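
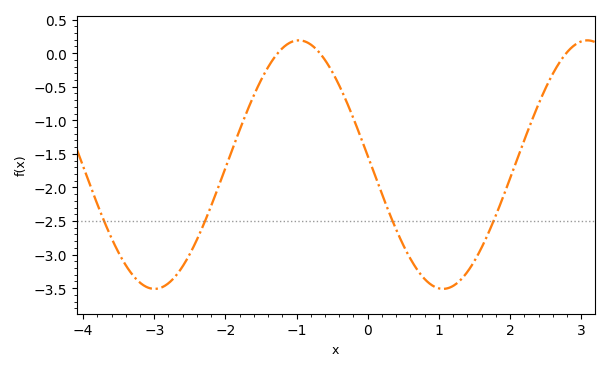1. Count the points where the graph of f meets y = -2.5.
4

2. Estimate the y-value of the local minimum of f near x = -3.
-3.51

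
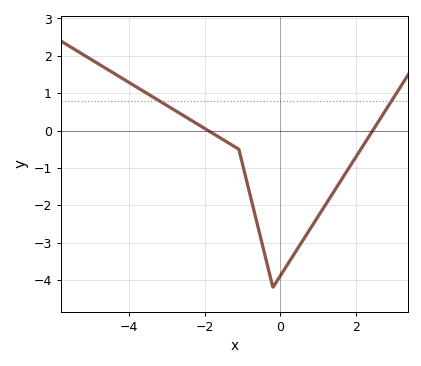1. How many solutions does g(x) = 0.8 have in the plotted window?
2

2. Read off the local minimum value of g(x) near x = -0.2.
-4.2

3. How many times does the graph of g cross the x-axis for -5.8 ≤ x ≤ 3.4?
2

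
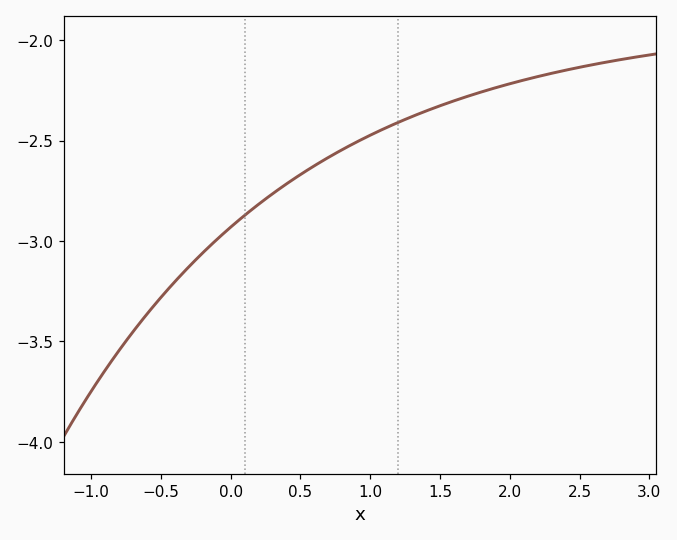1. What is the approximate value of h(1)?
-2.47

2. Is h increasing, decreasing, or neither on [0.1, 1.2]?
increasing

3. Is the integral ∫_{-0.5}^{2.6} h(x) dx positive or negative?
negative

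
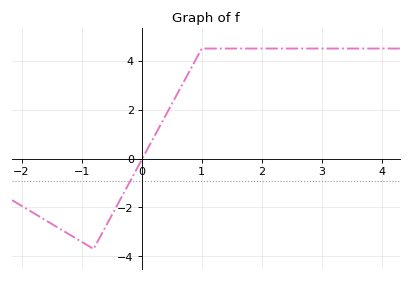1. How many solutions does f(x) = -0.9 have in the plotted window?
1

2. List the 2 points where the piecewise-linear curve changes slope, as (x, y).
(-0.8, -3.7); (1, 4.5)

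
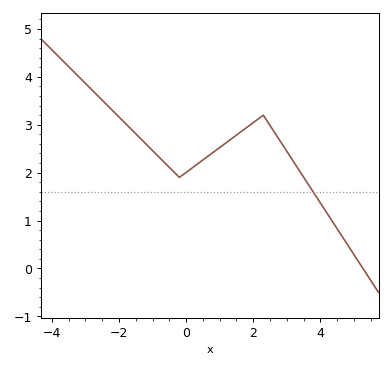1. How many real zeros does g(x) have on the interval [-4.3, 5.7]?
1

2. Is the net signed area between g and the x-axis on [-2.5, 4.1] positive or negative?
positive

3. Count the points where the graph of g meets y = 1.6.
1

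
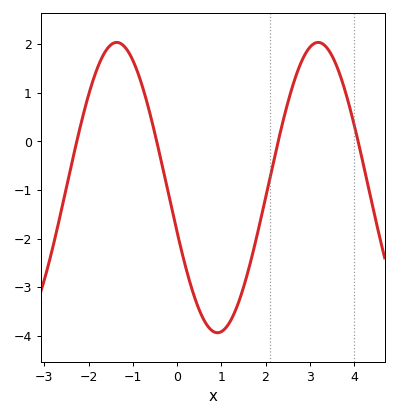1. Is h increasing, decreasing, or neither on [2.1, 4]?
neither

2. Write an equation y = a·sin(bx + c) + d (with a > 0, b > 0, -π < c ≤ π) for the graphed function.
y = 2.99sin(1.4x - 2.8) - 0.95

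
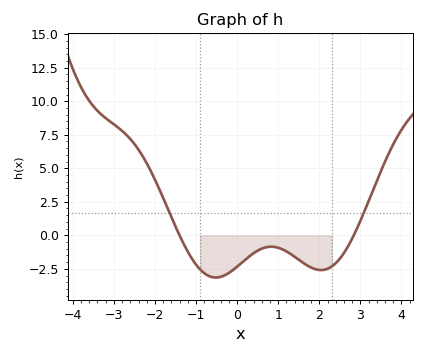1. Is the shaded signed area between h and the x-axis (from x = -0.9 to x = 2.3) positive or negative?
negative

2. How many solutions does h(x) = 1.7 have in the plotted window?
2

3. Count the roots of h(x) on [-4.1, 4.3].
2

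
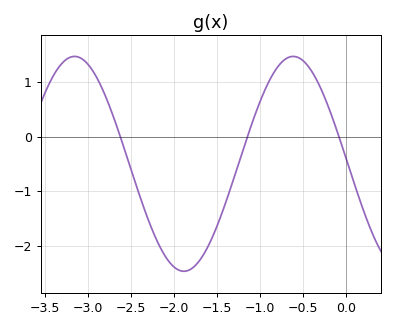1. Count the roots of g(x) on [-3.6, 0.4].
3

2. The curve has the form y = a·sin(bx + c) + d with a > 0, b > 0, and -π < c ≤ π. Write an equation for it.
y = 1.97sin(2.47x + 3.09) - 0.5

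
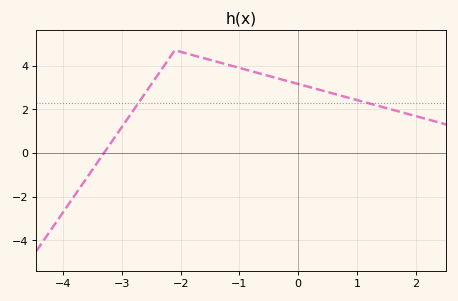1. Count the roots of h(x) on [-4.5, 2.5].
1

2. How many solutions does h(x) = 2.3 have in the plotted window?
2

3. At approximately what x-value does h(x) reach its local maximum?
-2.1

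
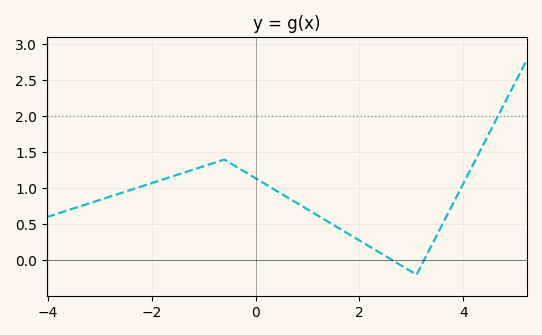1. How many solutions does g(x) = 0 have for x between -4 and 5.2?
2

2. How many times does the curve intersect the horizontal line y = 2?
1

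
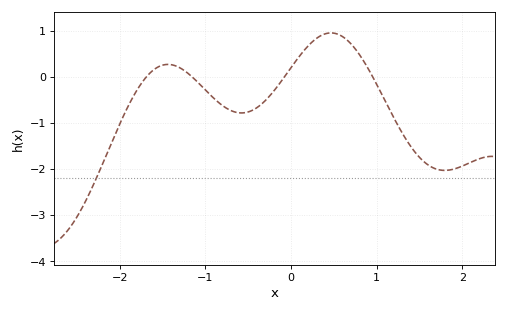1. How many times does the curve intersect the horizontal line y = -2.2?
1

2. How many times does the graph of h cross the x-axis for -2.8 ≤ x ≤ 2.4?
4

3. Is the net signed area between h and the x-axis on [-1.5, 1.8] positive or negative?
negative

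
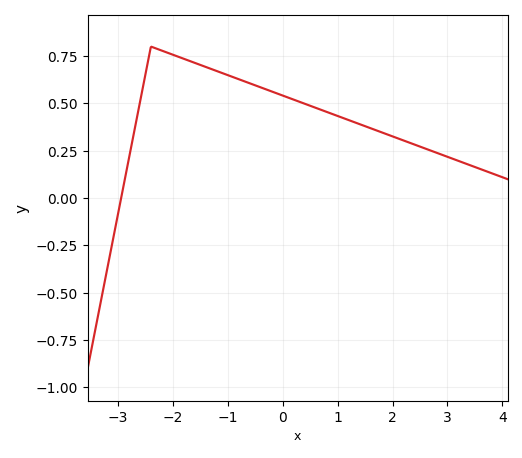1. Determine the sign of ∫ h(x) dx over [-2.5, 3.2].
positive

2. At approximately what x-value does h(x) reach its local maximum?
-2.4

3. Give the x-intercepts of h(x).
-2.94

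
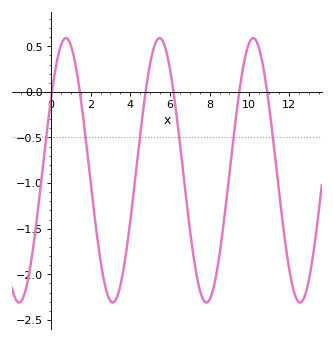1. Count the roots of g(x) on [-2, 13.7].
6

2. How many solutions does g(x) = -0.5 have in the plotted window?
6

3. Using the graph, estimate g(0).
-0.1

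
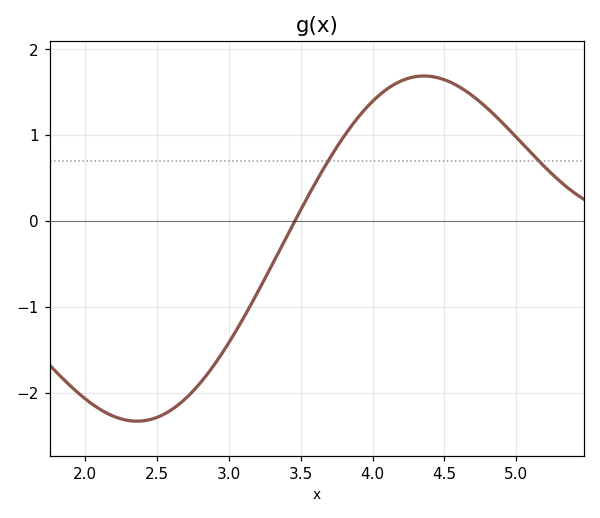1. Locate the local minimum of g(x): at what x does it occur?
2.35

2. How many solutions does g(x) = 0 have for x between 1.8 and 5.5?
1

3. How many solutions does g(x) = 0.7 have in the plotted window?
2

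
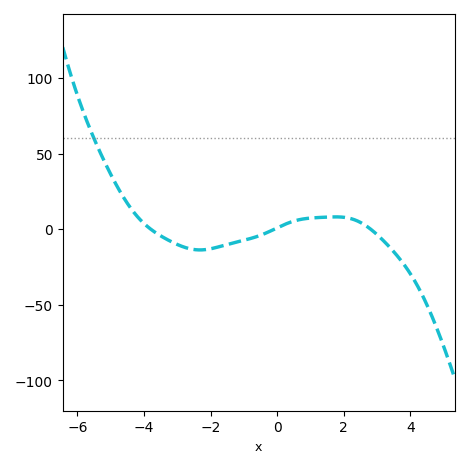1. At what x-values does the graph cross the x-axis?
-3.8, 0, 2.8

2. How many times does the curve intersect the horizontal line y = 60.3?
1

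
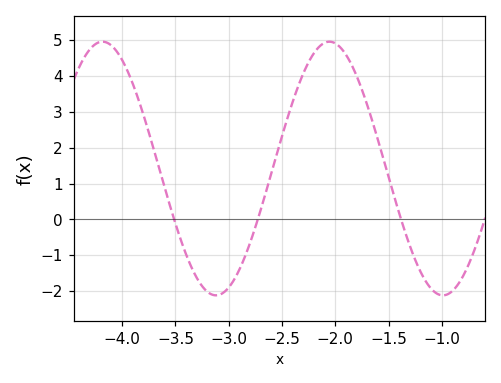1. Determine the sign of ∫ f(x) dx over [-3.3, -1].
positive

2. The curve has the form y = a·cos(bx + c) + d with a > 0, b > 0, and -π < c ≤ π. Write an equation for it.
y = 3.54cos(3x - 0.22) + 1.42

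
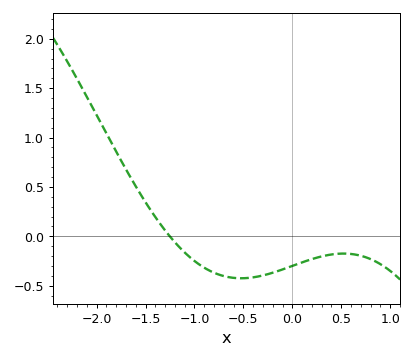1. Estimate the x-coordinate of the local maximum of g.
0.523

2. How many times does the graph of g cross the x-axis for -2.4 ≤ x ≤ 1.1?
1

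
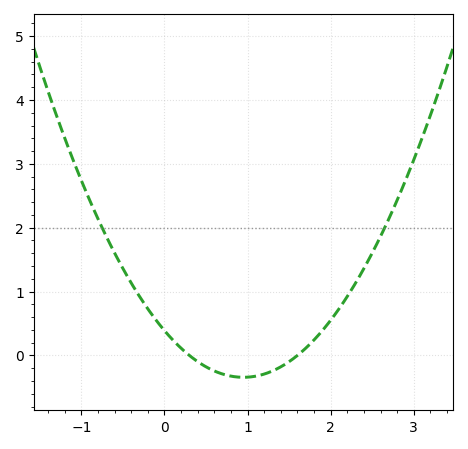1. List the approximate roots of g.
0.3, 1.6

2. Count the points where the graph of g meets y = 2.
2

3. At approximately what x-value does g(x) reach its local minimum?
0.9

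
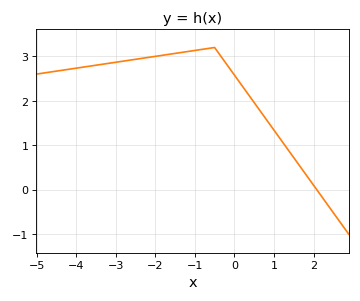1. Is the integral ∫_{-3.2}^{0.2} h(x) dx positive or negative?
positive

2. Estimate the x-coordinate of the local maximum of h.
-0.503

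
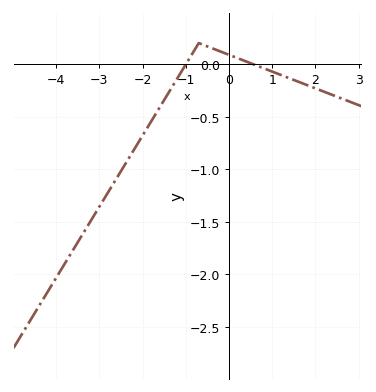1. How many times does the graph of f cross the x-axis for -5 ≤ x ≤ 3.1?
2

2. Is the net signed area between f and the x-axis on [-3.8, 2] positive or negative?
negative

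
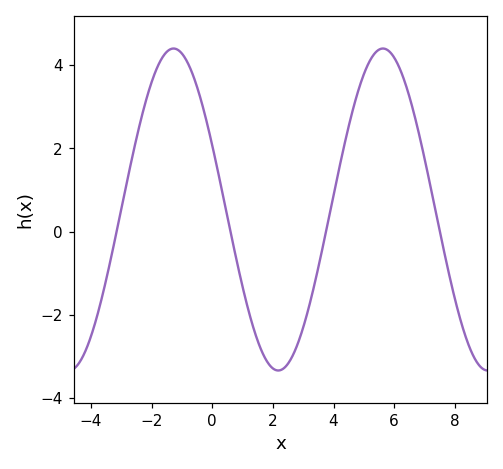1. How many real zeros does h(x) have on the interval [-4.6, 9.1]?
4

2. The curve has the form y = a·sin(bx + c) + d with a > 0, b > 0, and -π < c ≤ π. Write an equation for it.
y = 3.87sin(0.91x + 2.7) + 0.53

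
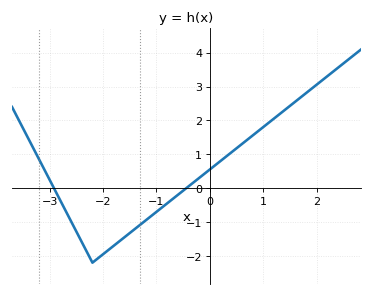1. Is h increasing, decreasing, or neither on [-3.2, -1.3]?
neither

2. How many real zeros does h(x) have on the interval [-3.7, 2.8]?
2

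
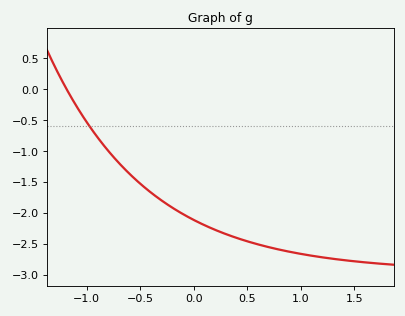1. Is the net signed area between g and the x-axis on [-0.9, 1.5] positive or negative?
negative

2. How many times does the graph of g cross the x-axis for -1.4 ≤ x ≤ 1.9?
1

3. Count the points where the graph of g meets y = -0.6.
1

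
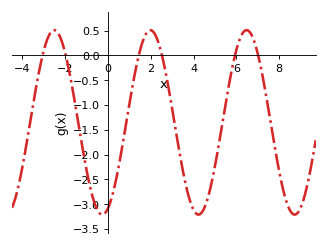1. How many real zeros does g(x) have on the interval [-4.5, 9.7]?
6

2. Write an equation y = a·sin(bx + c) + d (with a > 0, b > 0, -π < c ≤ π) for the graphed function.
y = 1.86sin(1.4x - 1.21) - 1.35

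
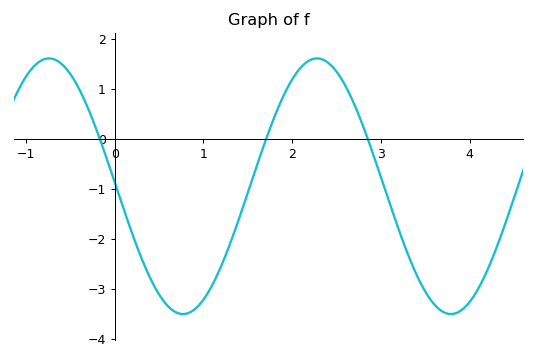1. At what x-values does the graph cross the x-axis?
-0.2, 1.7, 2.9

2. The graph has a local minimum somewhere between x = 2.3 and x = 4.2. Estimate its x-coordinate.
3.8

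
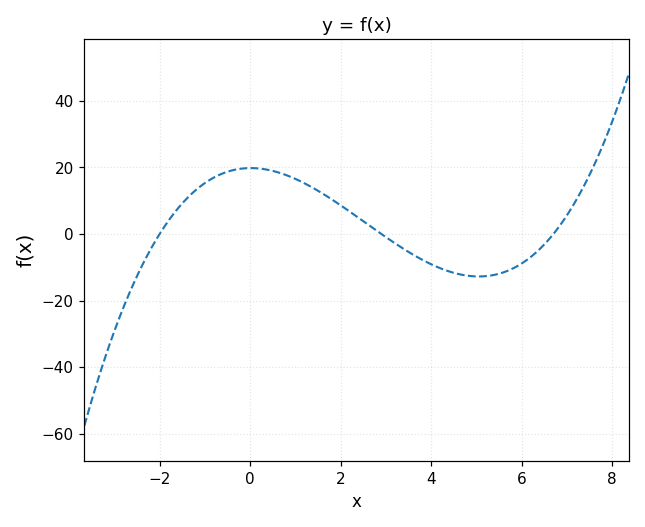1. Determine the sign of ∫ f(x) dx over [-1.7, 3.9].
positive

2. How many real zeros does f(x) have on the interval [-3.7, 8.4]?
3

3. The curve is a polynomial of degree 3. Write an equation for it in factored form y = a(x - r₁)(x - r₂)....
y = 0.51(x + 2)(x - 2.9)(x - 6.7)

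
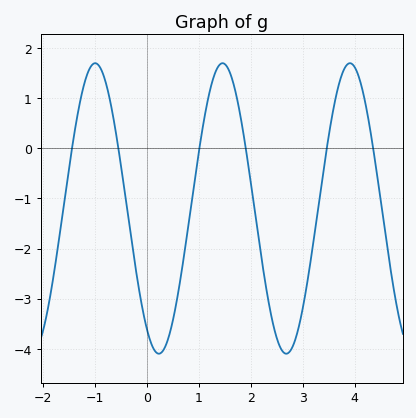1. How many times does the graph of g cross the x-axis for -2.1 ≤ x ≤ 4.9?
6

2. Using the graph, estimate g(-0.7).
0.884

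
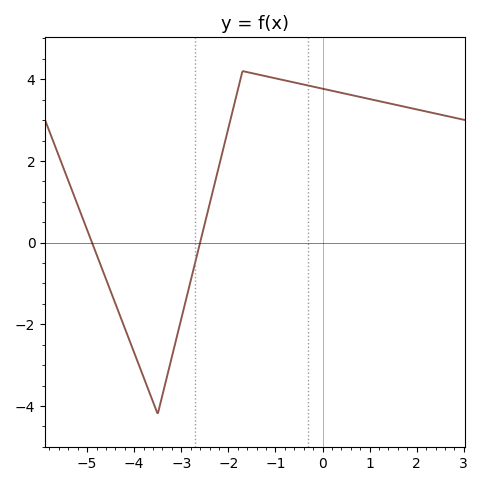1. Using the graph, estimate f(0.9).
3.6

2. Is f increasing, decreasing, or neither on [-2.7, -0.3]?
neither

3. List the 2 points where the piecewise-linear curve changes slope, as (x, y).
(-3.5, -4.2); (-1.7, 4.2)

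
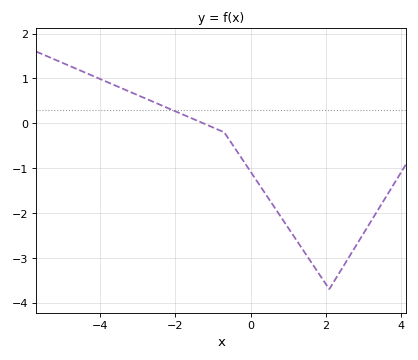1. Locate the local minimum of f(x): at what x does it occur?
2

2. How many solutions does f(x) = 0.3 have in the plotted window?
1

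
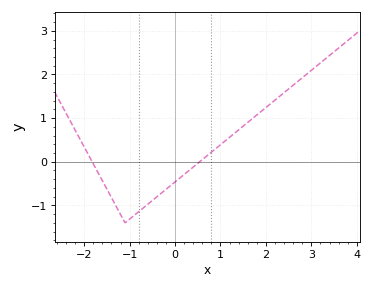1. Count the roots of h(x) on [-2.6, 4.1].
2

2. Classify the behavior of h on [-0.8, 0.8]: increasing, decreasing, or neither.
increasing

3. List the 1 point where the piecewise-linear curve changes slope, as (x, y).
(-1.1, -1.4)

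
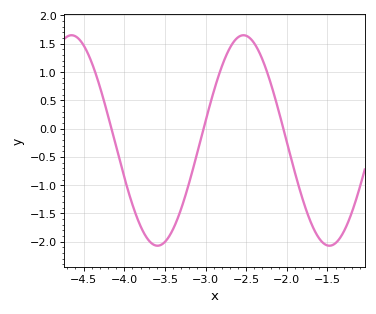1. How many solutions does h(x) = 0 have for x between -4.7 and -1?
3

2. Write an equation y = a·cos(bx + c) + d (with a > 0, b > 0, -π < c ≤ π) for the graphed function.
y = 1.86cos(2.97x + 1.24) - 0.21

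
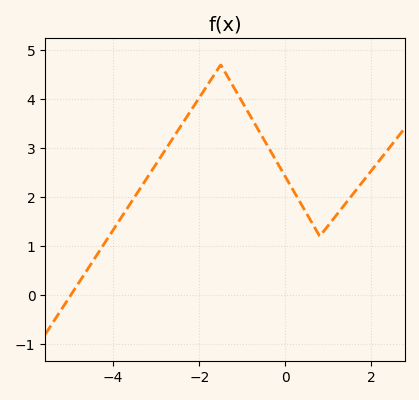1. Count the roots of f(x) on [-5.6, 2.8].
1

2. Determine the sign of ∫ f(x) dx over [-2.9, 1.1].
positive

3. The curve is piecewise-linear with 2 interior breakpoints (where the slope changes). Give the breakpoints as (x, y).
(-1.5, 4.7); (0.8, 1.2)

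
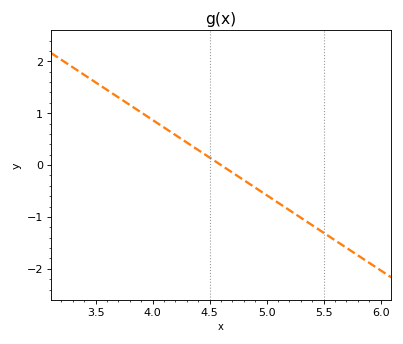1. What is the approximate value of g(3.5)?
1.59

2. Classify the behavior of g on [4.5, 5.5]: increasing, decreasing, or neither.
decreasing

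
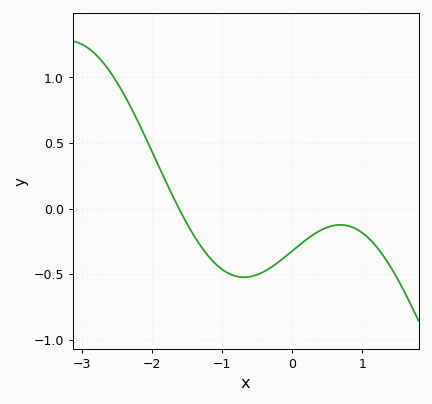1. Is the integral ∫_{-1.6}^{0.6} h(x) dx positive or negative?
negative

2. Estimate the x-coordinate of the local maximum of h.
0.689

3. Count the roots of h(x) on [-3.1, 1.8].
1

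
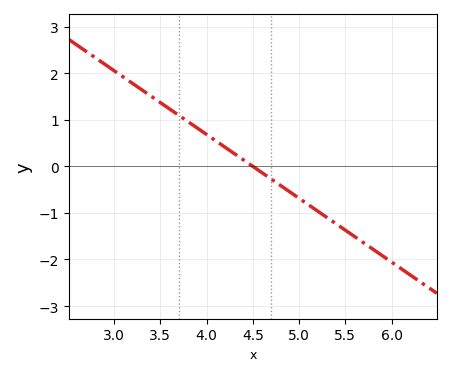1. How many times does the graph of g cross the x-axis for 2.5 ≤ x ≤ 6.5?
1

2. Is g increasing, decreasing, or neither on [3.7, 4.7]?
decreasing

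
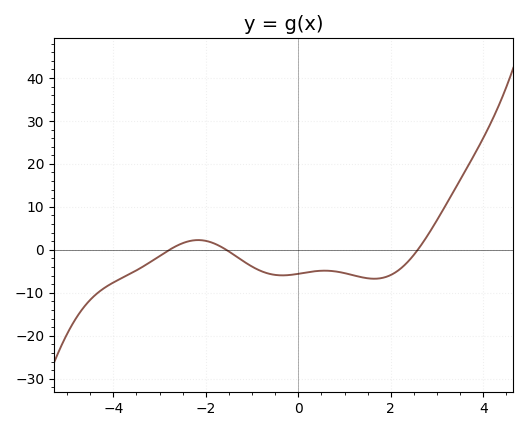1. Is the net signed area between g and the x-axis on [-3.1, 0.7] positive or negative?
negative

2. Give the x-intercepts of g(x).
-2.8, -1.6, 2.6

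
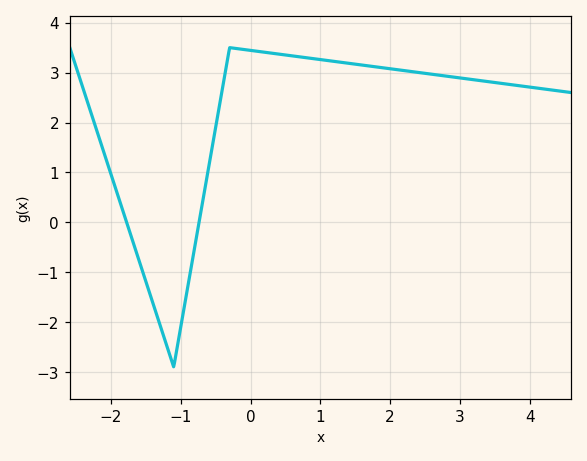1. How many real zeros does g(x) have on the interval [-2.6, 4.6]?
2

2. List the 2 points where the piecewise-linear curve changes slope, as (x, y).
(-1.1, -2.9); (-0.3, 3.5)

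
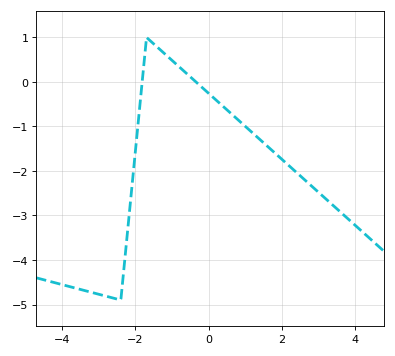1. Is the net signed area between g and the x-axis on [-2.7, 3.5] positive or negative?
negative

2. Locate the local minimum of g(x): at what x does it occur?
-2.4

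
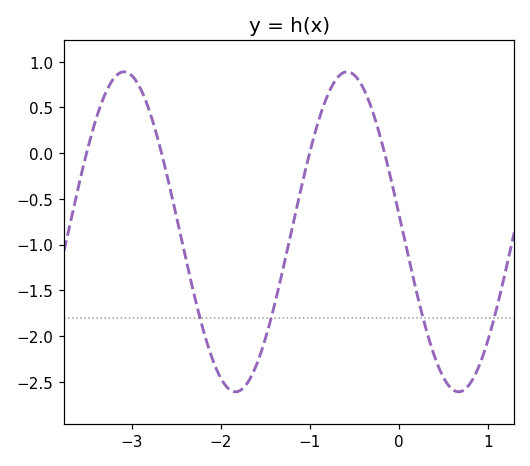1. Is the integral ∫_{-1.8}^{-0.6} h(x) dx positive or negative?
negative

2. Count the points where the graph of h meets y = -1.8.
4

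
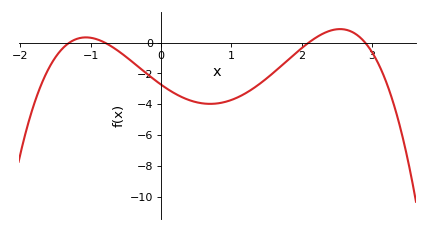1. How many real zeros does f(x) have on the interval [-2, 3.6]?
4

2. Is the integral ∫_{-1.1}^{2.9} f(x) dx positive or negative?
negative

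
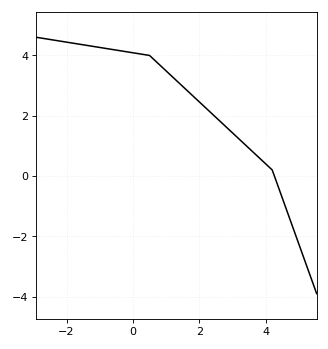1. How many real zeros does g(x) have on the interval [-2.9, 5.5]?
1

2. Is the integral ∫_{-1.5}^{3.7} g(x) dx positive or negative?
positive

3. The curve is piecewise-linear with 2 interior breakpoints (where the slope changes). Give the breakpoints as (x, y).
(0.5, 4); (4.2, 0.2)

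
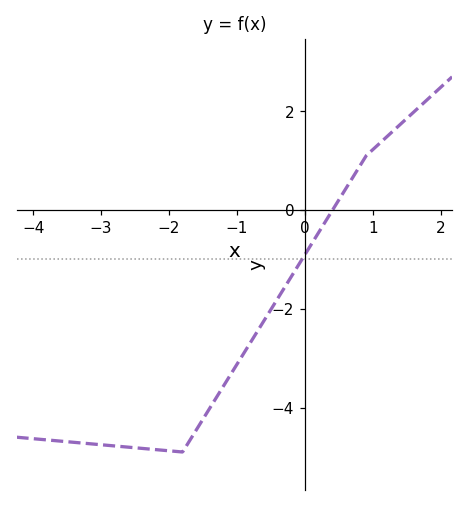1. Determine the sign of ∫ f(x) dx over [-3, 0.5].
negative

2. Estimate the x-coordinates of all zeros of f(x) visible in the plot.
0.4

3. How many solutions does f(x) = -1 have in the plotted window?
1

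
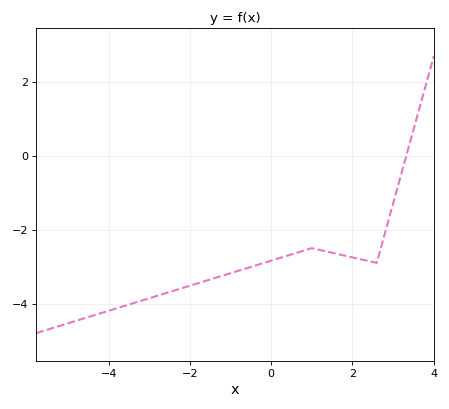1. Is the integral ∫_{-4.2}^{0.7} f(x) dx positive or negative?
negative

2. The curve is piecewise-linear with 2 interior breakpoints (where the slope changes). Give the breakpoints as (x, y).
(1, -2.5); (2.6, -2.9)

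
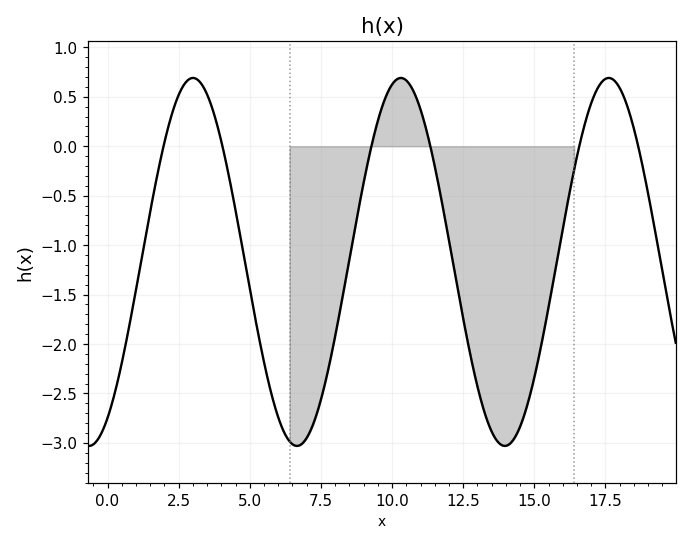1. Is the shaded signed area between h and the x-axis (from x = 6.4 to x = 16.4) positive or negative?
negative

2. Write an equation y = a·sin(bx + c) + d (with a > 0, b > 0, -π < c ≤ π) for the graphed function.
y = 1.86sin(0.86x - 1) - 1.17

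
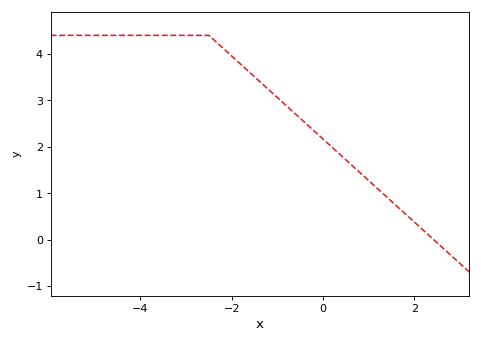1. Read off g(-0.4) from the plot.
2.5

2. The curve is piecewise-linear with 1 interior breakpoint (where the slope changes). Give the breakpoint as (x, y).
(-2.5, 4.4)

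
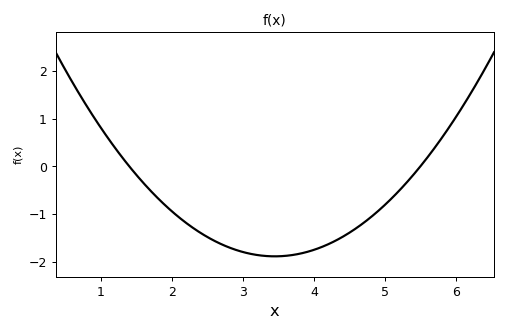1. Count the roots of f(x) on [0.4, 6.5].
2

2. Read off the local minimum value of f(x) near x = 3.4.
-1.89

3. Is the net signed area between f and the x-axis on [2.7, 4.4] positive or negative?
negative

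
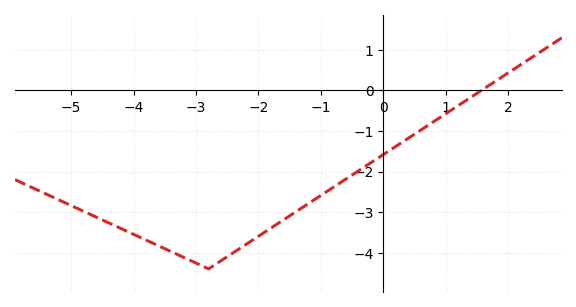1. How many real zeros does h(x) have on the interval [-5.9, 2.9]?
1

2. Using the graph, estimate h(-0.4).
-1.98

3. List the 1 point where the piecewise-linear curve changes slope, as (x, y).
(-2.8, -4.4)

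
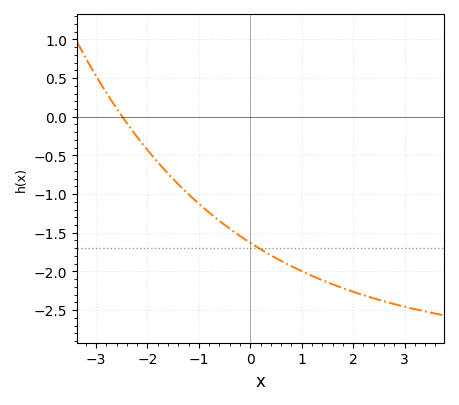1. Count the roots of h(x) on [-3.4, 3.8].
1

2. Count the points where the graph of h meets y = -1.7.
1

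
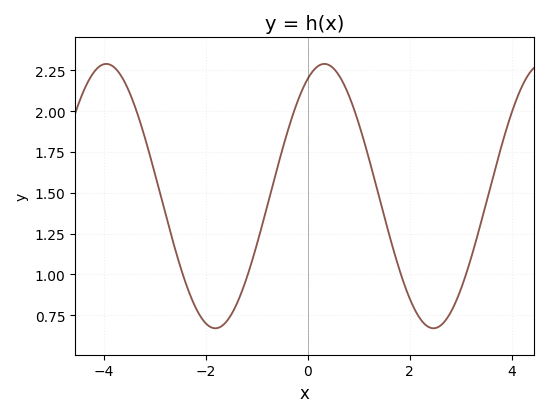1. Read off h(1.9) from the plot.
0.94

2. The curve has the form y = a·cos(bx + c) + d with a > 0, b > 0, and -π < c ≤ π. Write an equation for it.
y = 0.81cos(1.5x - 0.48) + 1.48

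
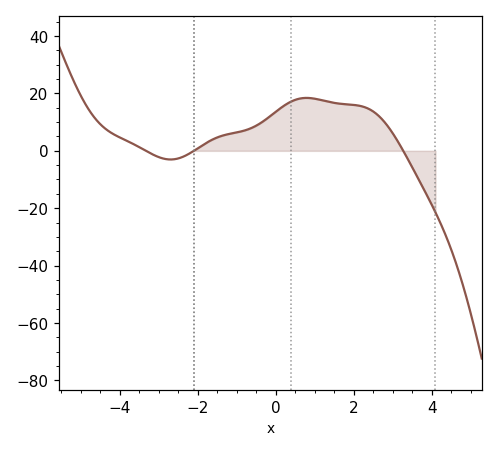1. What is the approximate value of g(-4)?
4.67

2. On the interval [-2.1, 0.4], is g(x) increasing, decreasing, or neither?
increasing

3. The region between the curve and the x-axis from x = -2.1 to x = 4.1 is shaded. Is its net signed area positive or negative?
positive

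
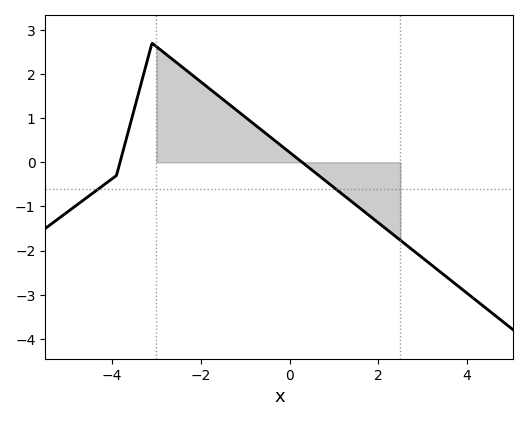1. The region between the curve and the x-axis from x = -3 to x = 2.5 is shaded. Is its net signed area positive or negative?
positive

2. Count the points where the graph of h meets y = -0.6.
2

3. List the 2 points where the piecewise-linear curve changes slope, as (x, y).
(-3.9, -0.3); (-3.1, 2.7)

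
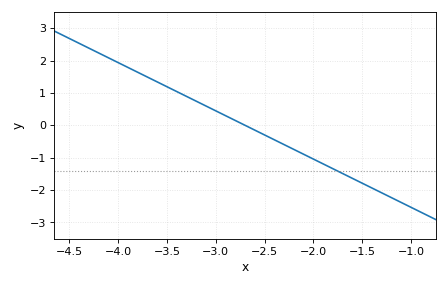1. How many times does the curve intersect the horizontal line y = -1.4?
1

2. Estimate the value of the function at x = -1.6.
-1.6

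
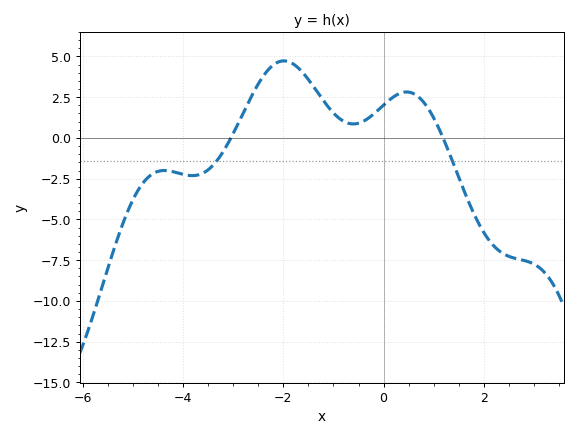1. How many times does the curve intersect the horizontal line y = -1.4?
2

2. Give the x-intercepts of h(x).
-3.04, 1.19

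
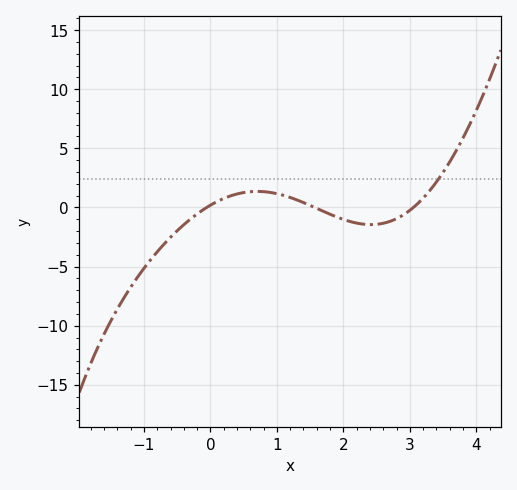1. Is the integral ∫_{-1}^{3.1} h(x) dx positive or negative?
negative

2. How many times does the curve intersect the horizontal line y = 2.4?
1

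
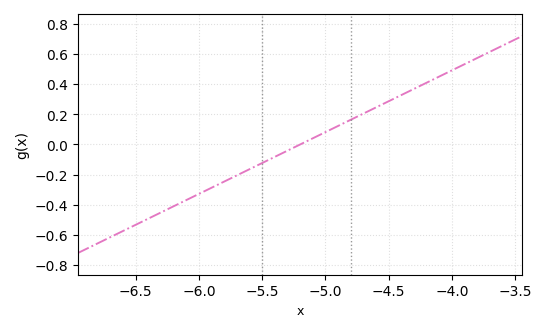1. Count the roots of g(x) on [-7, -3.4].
1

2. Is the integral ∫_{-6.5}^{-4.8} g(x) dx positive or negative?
negative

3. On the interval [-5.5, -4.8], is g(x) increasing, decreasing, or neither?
increasing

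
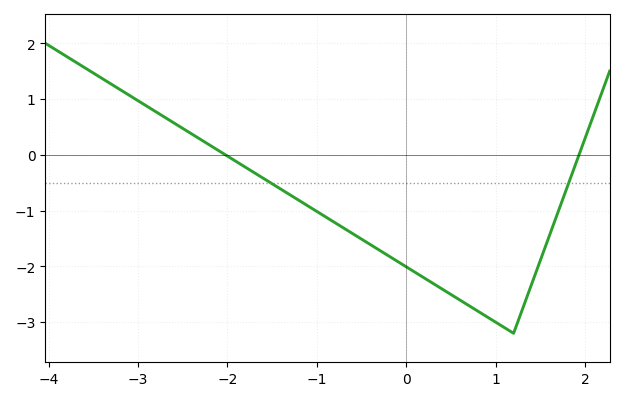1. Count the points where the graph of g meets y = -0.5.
2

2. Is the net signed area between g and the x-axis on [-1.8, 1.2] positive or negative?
negative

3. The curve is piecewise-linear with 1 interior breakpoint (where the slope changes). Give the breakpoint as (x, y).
(1.2, -3.2)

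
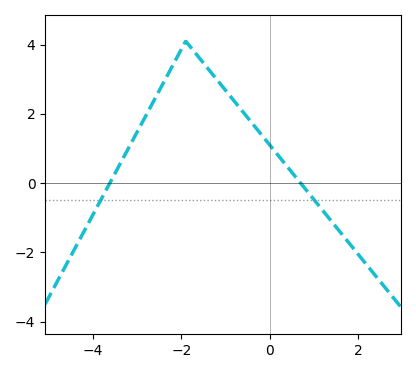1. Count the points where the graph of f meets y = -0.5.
2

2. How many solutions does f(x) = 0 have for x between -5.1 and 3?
2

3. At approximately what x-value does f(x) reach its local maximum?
-2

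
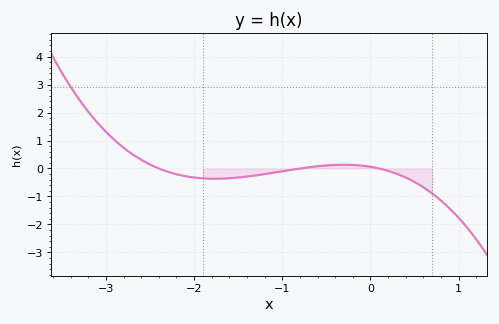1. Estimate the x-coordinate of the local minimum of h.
-1.8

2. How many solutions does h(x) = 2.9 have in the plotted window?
1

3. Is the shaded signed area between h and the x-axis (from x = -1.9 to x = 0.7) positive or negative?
negative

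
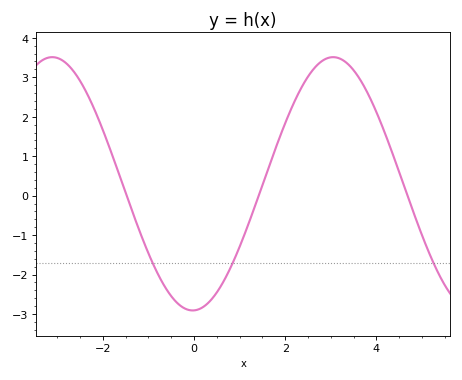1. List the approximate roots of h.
-1.4, 1.4, 4.6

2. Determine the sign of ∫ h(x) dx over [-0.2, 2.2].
negative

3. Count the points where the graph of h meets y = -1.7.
3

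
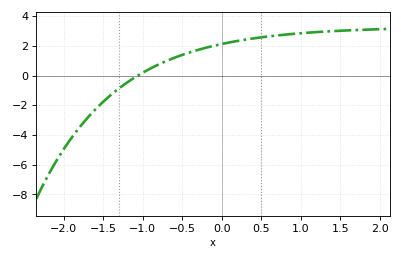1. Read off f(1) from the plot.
2.85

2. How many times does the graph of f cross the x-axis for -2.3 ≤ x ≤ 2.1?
1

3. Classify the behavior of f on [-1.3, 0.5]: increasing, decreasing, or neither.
increasing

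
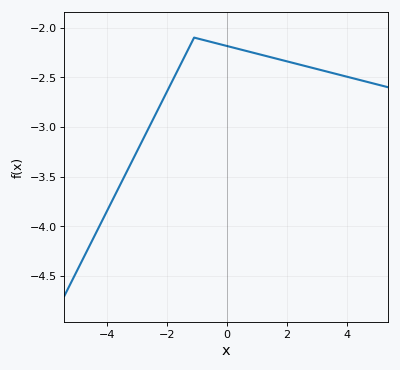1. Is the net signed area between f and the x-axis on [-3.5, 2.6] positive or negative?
negative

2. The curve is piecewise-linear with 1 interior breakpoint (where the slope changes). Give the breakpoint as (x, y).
(-1.1, -2.1)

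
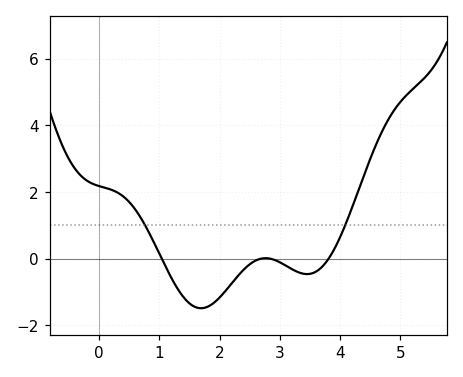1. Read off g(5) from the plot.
4.8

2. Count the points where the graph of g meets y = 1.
2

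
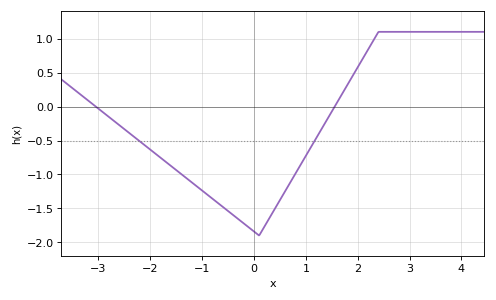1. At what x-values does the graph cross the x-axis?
-3, 1.6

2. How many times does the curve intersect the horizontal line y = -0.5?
2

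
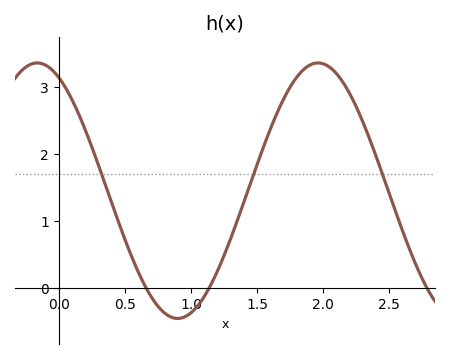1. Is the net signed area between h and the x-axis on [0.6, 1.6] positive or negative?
positive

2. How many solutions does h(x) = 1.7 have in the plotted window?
3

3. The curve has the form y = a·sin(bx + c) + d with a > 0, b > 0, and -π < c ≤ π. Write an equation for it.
y = 1.91sin(2.96x + 2.05) + 1.45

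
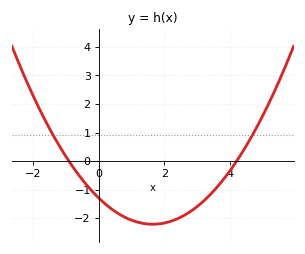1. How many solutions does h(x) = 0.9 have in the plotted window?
2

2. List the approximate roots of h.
-0.9, 4.2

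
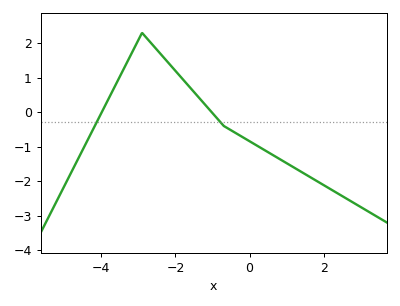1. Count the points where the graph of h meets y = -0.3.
2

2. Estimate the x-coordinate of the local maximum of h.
-2.8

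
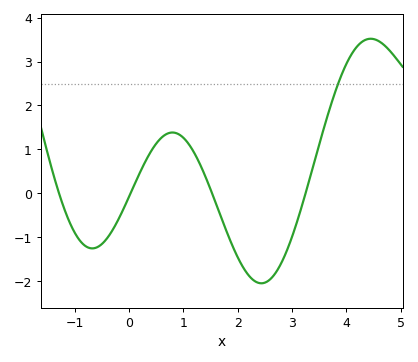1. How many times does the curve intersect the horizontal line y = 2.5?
1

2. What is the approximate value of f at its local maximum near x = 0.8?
1.4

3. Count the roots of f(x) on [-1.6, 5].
4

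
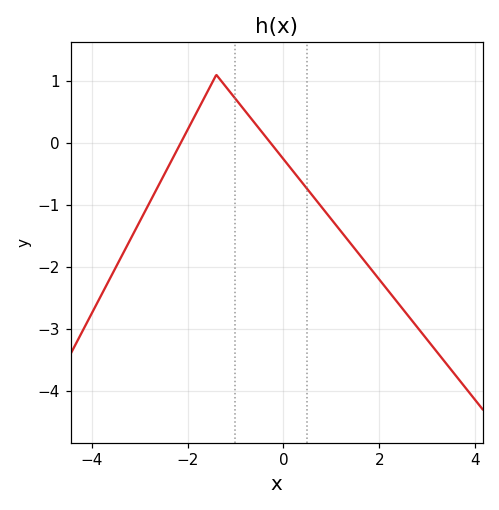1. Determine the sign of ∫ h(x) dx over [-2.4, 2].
negative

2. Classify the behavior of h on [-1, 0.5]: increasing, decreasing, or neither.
decreasing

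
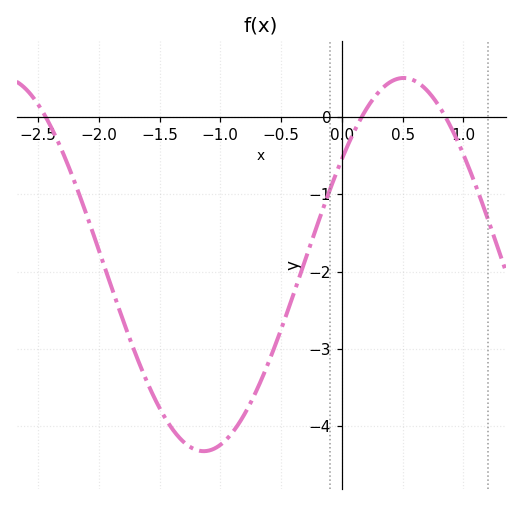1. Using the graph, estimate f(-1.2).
-4.3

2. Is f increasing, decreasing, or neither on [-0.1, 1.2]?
neither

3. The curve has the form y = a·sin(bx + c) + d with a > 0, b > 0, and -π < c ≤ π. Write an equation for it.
y = 2.42sin(1.9x + 0.6) - 1.91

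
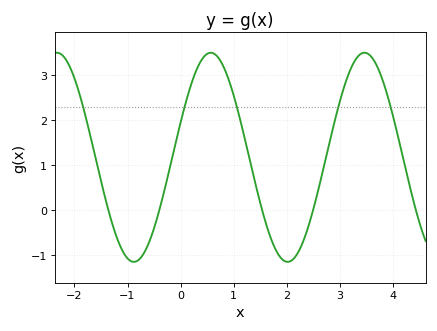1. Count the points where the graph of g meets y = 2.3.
5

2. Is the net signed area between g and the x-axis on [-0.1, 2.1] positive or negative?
positive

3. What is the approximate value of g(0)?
1.9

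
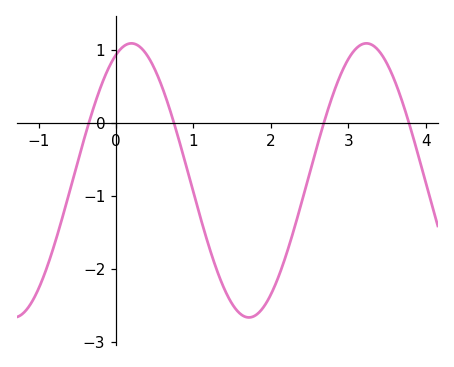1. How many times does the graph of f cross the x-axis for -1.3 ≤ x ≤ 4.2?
4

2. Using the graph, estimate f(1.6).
-2.62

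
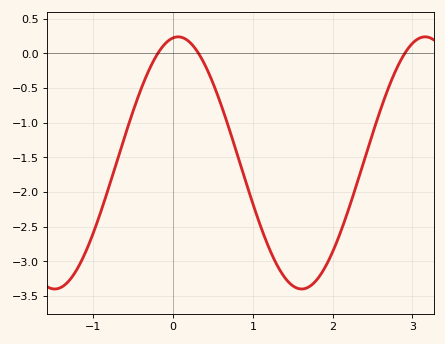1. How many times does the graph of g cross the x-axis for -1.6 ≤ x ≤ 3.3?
3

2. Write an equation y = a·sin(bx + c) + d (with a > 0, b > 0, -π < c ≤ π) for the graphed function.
y = 1.82sin(2x + 1.4) - 1.58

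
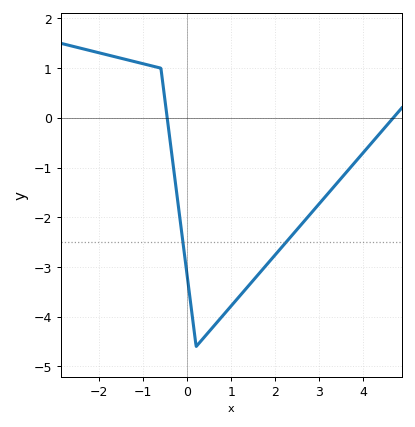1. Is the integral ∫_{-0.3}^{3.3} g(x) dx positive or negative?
negative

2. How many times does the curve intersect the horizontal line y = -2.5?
2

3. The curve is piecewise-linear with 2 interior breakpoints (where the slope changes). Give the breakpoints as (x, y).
(-0.6, 1); (0.2, -4.6)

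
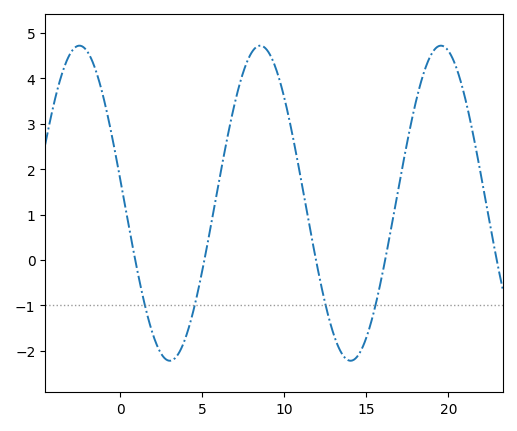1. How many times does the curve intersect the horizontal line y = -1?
4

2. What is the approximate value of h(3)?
-2.22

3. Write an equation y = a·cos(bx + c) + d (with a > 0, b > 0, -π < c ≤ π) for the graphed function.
y = 3.47cos(0.57x + 1.42) + 1.25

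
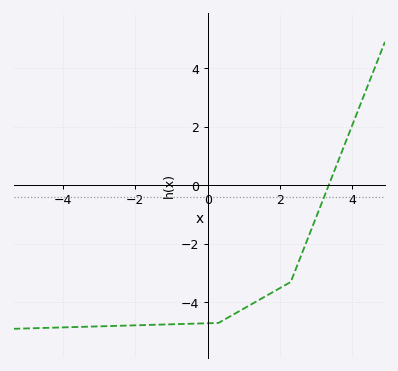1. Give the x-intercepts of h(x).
3.4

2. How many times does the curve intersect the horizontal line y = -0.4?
1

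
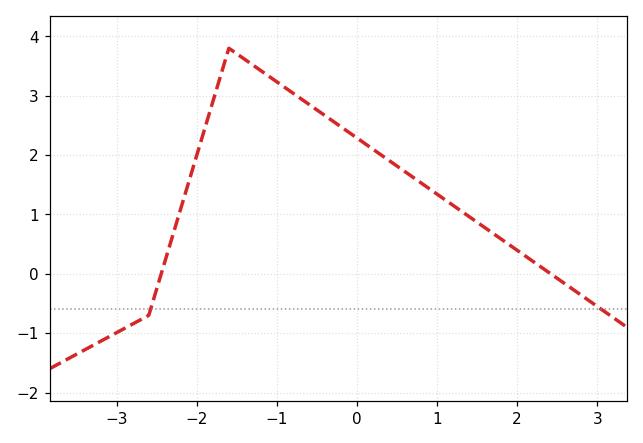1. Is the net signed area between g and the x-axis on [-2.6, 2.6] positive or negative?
positive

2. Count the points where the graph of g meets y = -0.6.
2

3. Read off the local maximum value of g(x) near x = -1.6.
3.8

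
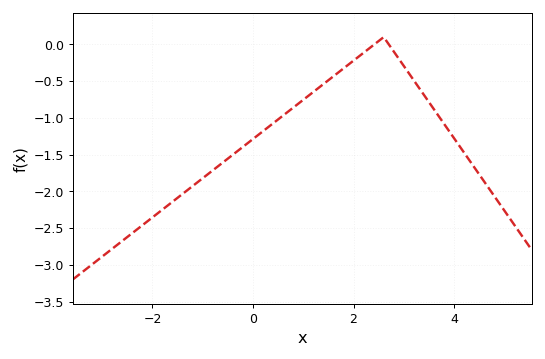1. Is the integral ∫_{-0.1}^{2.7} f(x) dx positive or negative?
negative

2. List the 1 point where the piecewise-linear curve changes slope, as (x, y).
(2.6, 0.1)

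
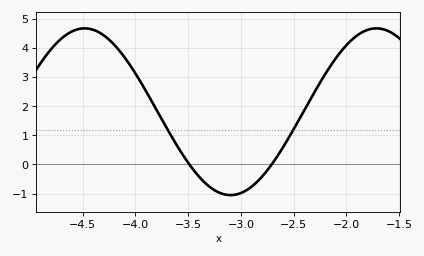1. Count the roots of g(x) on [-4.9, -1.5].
2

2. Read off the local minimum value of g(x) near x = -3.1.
-1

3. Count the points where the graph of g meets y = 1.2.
2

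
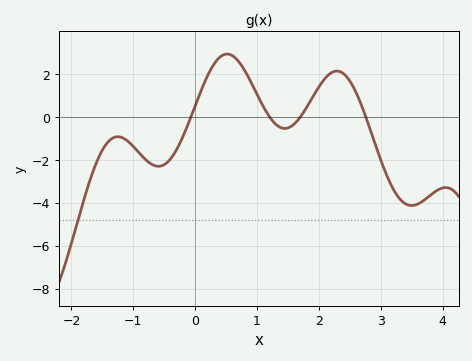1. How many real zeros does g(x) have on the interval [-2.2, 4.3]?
4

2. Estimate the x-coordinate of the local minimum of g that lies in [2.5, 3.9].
3.5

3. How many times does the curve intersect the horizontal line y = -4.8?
1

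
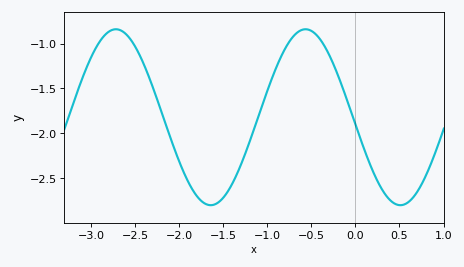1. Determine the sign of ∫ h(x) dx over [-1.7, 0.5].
negative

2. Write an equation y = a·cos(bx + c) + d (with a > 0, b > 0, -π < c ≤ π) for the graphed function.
y = 0.98cos(2.9x + 1.7) - 1.82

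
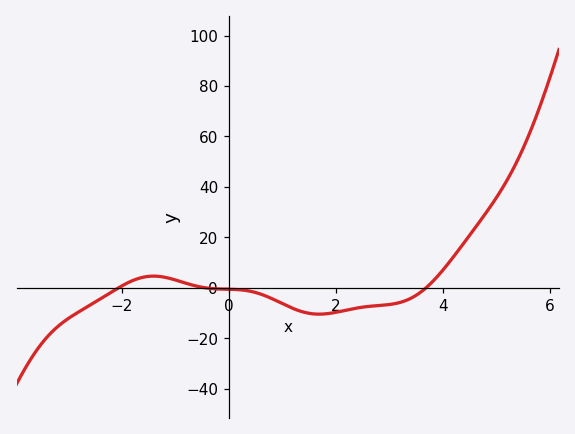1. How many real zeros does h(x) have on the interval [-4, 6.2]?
3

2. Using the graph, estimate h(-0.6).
0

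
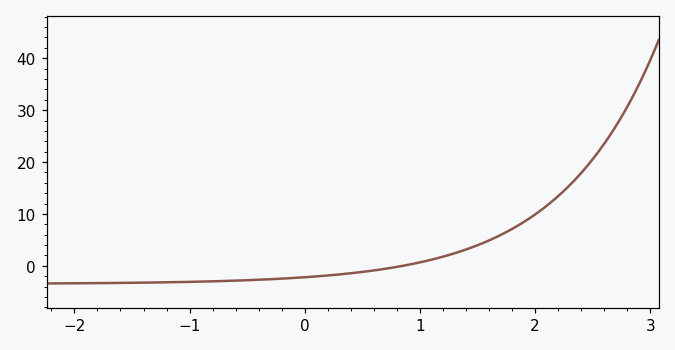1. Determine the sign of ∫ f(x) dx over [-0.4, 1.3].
negative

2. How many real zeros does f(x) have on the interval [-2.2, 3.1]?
1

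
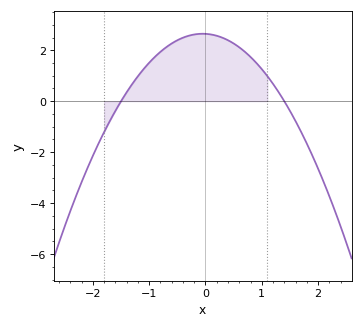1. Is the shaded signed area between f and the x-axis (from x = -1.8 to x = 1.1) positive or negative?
positive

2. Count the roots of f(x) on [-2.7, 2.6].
2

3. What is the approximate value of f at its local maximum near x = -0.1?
2.65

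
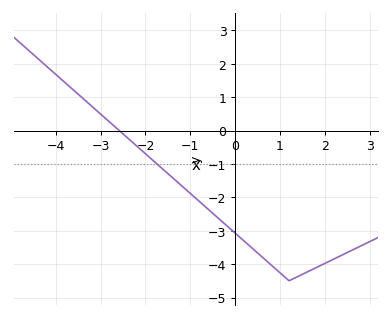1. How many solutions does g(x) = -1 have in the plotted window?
1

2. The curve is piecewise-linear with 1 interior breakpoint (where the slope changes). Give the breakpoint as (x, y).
(1.2, -4.5)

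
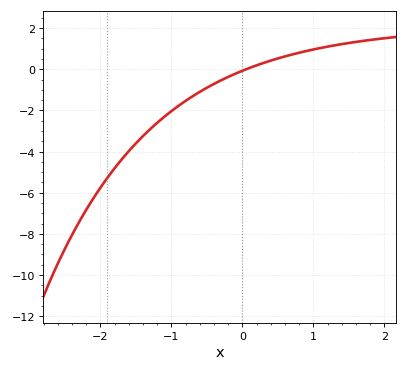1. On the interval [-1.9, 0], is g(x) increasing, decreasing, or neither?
increasing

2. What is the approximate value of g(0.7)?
0.8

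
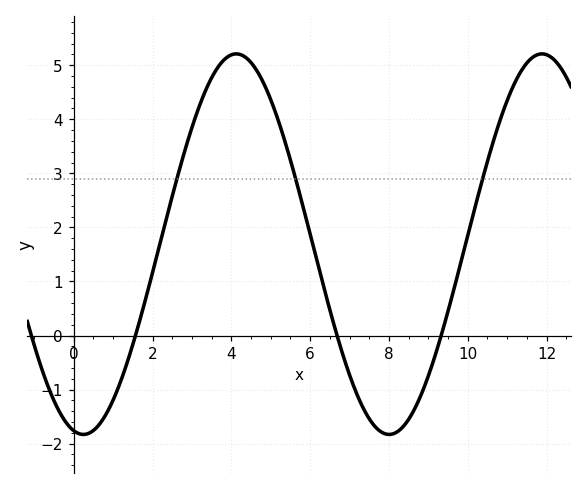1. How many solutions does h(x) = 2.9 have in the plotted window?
3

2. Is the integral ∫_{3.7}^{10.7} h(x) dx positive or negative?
positive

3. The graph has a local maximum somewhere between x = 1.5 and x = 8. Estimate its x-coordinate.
4.13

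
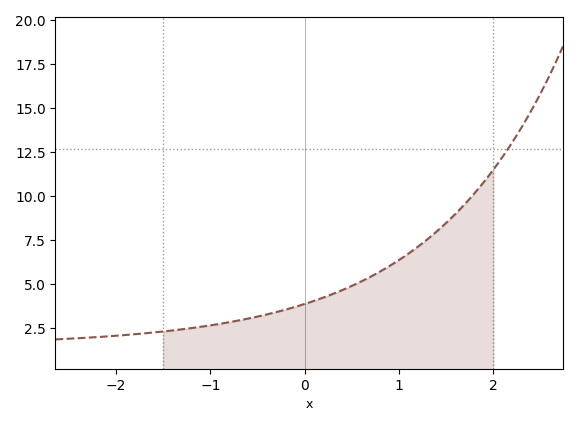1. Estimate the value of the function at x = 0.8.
5.8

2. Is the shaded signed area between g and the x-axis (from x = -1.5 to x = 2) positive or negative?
positive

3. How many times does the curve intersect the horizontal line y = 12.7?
1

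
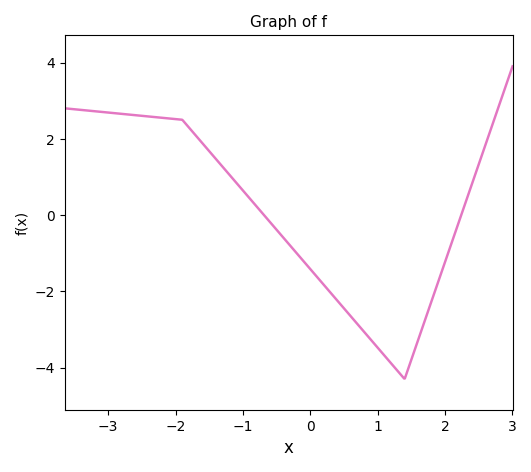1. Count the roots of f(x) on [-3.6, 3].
2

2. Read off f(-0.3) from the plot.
-0.797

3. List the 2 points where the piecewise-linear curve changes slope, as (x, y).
(-1.9, 2.5); (1.4, -4.3)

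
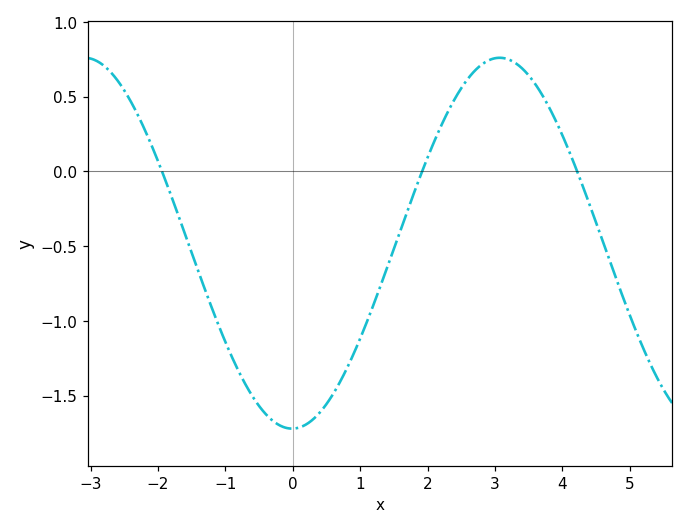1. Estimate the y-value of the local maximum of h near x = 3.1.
0.75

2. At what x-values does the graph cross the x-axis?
-2, 2, 4.2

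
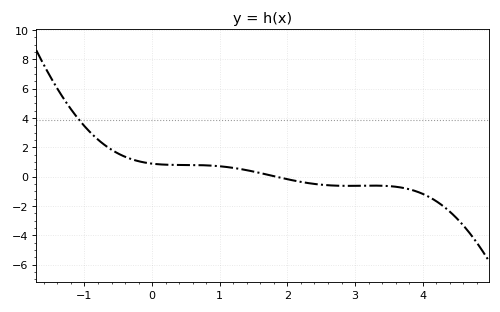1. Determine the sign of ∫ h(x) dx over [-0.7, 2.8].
positive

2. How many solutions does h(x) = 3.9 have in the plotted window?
1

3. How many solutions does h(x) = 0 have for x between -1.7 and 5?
1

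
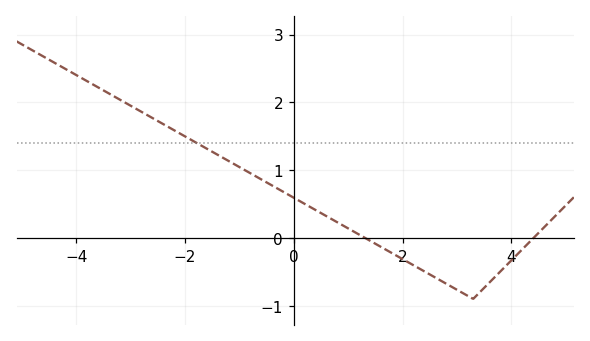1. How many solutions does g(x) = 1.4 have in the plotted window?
1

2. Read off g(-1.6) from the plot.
1.32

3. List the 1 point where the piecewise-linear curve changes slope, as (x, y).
(3.3, -0.9)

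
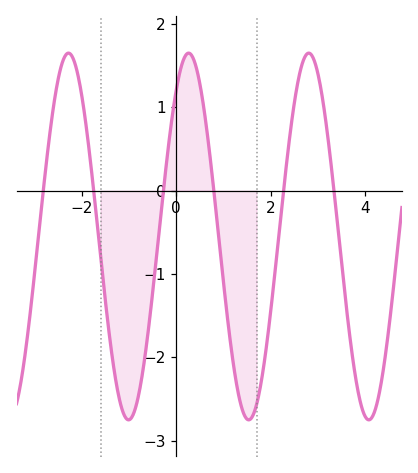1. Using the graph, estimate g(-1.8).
0.272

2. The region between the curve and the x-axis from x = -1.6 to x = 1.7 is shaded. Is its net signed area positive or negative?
negative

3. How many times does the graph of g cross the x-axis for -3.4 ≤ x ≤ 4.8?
6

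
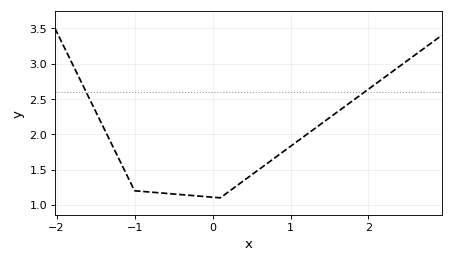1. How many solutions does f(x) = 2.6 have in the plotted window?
2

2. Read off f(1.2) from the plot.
2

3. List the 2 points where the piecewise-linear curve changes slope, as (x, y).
(-1, 1.2); (0.1, 1.1)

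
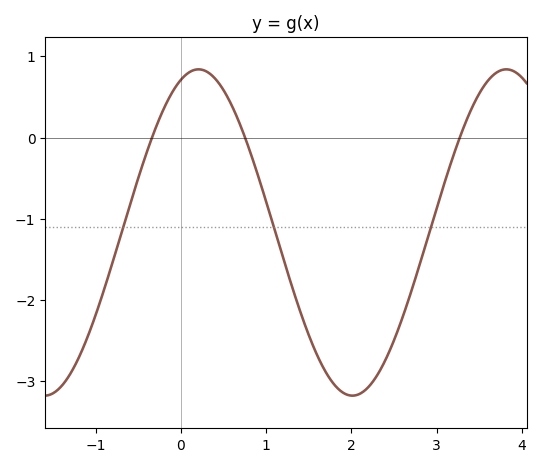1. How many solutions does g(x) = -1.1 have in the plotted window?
3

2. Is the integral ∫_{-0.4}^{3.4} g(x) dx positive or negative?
negative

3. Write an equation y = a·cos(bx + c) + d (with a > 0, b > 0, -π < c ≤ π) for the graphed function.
y = 2.01cos(1.74x - 0.36) - 1.17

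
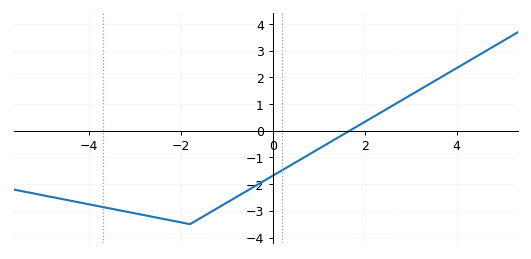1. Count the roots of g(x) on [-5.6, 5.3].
1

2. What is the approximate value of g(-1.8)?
-3.5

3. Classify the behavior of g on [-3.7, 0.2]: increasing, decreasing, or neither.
neither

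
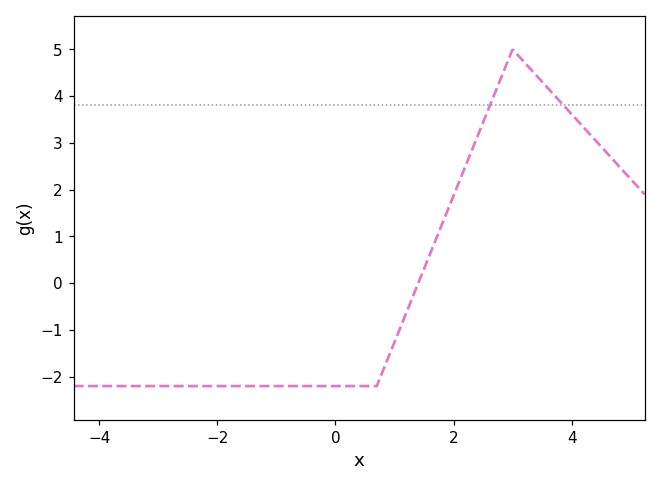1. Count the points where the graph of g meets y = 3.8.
2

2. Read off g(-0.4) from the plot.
-2.2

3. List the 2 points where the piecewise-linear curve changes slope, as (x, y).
(0.7, -2.2); (3, 5)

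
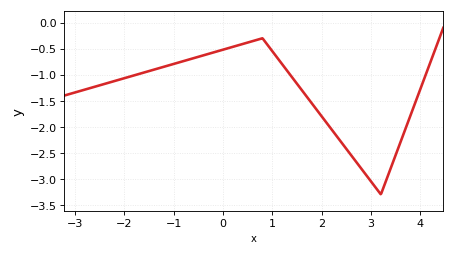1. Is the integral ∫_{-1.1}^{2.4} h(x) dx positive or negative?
negative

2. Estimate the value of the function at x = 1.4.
-1.05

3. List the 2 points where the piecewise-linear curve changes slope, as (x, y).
(0.8, -0.3); (3.2, -3.3)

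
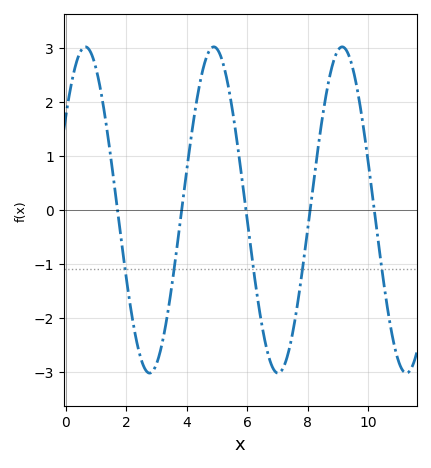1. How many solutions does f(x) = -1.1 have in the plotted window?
5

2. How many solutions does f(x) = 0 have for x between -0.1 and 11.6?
5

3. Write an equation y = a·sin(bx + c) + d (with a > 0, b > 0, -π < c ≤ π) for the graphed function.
y = 3.02sin(1.48x + 0.62) + 0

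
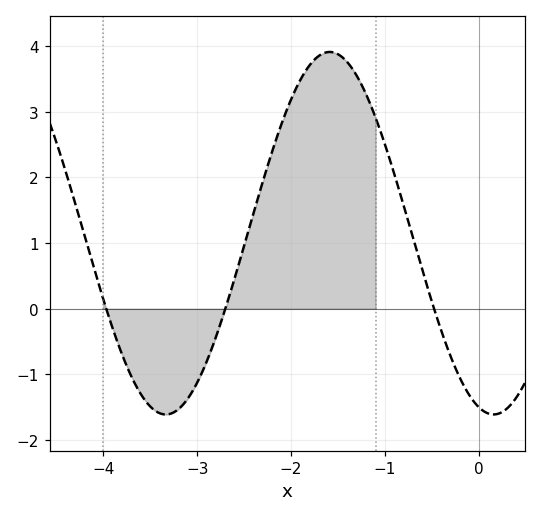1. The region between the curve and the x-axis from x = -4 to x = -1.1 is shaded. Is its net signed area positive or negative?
positive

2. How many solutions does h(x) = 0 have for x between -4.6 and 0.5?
3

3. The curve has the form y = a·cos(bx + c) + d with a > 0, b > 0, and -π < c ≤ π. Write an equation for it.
y = 2.76cos(1.8x + 2.9) + 1.15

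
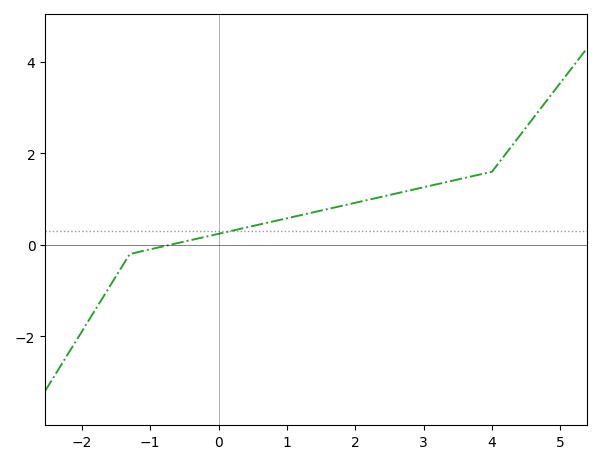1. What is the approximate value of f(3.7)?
1.5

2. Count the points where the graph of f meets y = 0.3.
1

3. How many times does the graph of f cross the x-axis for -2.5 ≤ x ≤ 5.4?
1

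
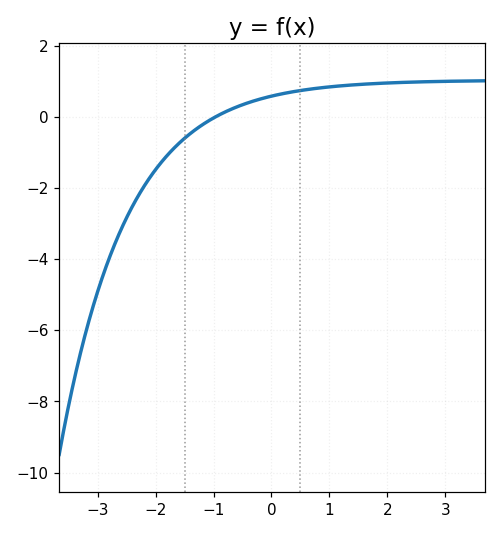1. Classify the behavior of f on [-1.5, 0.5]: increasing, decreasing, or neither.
increasing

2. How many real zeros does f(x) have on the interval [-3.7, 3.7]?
1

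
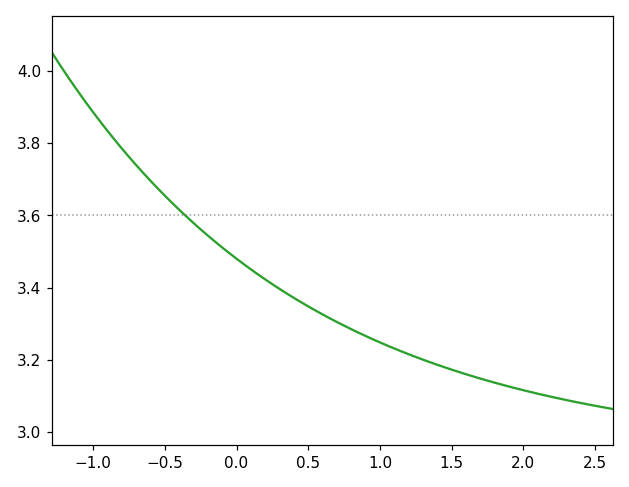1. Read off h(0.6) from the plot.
3.32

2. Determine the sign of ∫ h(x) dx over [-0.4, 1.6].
positive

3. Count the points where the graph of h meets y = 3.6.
1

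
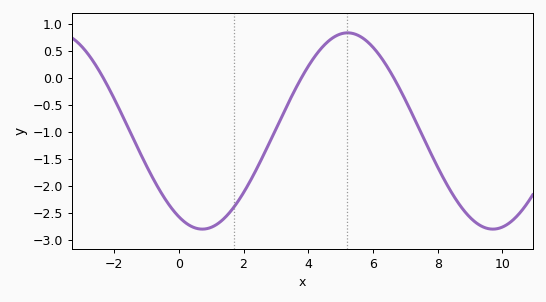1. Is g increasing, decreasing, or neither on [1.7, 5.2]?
increasing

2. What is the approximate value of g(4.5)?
0.6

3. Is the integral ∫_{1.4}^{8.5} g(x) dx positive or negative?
negative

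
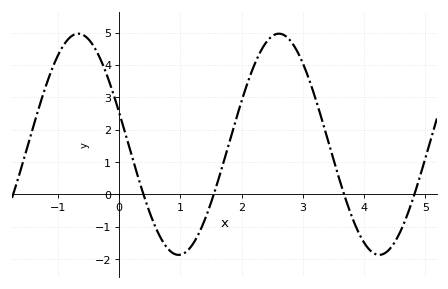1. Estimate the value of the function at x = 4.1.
-1.7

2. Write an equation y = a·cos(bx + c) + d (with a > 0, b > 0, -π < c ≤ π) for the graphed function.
y = 3.42cos(1.9x + 1.3) + 1.55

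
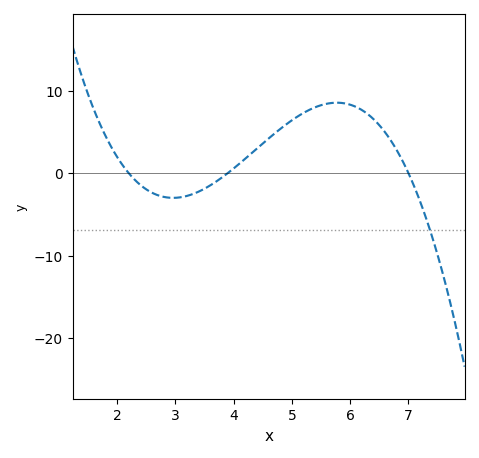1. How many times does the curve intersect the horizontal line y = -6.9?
1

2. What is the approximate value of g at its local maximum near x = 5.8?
9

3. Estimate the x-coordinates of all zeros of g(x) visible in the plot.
2.2, 3.9, 7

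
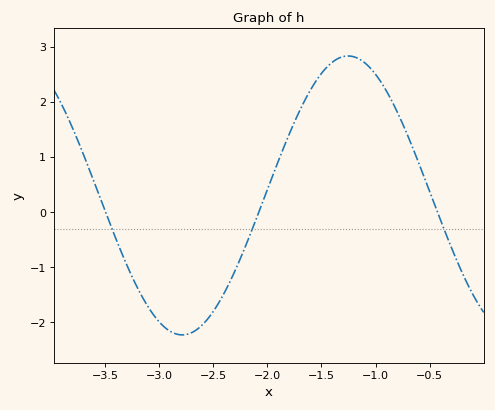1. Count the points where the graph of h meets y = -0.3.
3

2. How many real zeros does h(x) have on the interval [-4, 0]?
3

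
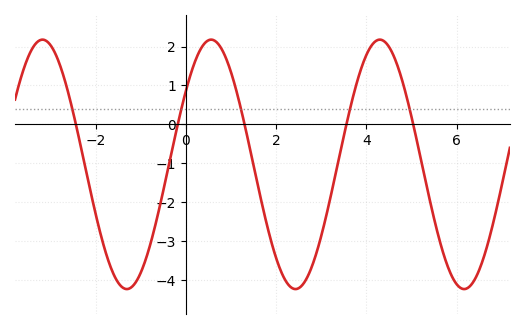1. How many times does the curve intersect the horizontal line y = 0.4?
5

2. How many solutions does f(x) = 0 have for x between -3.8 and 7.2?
5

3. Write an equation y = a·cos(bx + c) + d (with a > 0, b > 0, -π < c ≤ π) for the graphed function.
y = 3.21cos(1.68x - 0.94) - 1.03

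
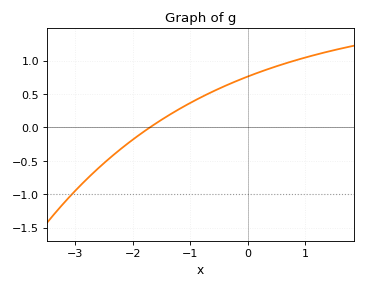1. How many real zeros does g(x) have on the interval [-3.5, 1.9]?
1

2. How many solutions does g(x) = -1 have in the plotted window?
1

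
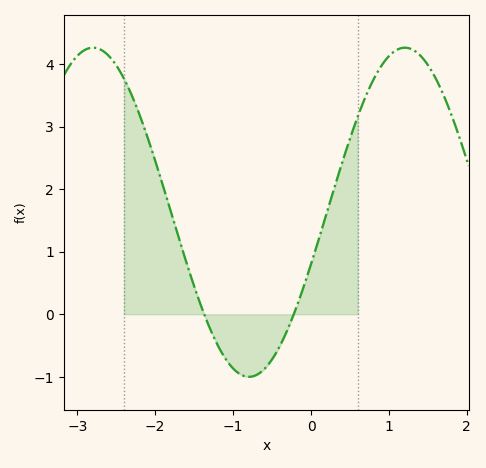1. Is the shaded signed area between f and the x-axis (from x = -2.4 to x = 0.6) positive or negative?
positive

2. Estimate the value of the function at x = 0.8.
3.7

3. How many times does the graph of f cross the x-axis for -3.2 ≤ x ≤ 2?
2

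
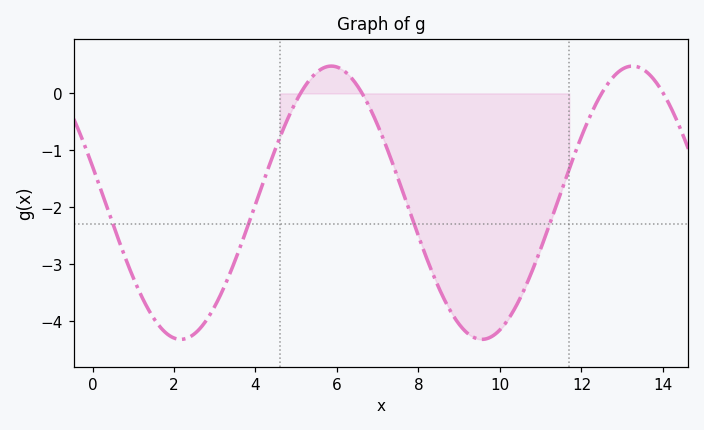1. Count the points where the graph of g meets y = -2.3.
4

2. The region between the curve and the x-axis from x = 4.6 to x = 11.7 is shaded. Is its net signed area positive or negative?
negative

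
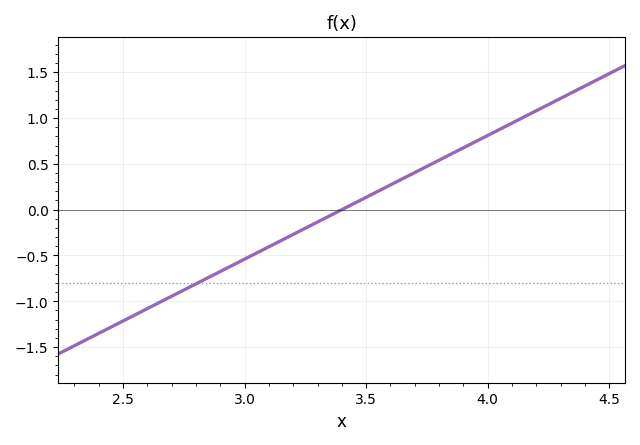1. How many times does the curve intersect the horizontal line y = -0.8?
1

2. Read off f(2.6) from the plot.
-1.08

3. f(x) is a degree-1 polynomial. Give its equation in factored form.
y = 1.35(x - 3.4)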